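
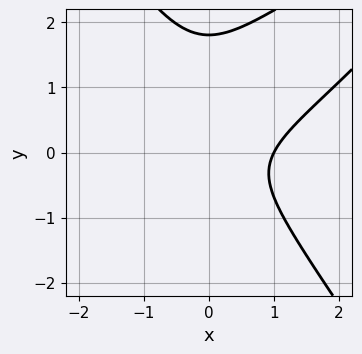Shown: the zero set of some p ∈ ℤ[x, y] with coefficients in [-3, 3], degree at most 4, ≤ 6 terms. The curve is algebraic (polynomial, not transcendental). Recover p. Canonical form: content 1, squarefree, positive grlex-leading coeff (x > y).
2*x^3 - 3*x^2*y + 2*y^3 - 3*y^2 - 2

1. deg p = 3. The shape is more complex than any degree-2 curve.
2. Checking where it meets the axes: one x-axis crossing is at x = 1.
3. These observations pin down the coefficients.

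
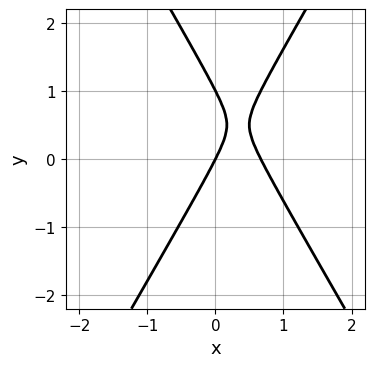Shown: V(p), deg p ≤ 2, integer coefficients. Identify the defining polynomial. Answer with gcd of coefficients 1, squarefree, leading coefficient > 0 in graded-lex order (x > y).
3*x^2 - y^2 - 2*x + y

1. deg p = 2. A generic line meets the curve in up to 2 points.
2. Against the integer gridlines: among the integer gridlines, it crosses the y-axis at y ∈ {0, 1}; it crosses the x-axis at the gridline x = 0.
3. Solving for integer coefficients yields p as stated.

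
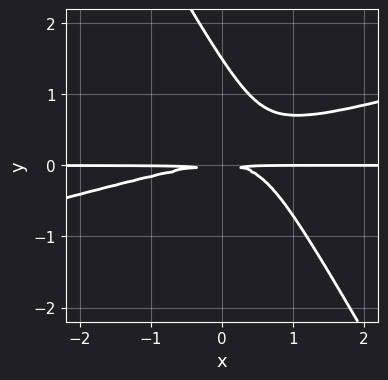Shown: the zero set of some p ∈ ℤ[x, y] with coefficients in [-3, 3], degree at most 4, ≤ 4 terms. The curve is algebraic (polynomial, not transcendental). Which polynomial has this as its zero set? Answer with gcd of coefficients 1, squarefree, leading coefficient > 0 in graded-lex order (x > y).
The degree is 3 — no degree-2 curve has this shape.
Against the integer gridlines: every point of the x-axis in the box is on the curve.
The integer polynomial consistent with all of this is the stated p.

x^2*y - 3*x*y^2 - 2*y^3 + 3*y^2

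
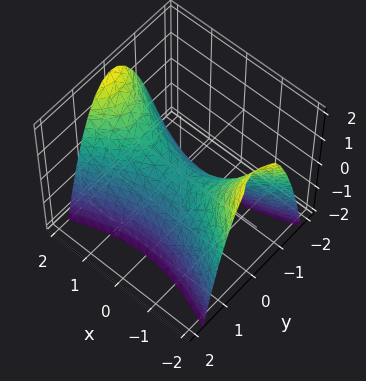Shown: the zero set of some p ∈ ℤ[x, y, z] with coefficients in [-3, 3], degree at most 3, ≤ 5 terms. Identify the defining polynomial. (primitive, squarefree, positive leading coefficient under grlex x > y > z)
(a) Degree: a hyperbolic paraboloid; a quadric, so deg p = 2.
(b) Symmetries: it's symmetric under y → −y, forcing even powers of y; the x ↦ −x reflection is a symmetry, so x appears only in even powers.
(c) Observable constraints: one x-axis crossing is at x = 0; one y-axis crossing is at y = 0.
(d) Fitting integer coefficients to these (and the overall shape) gives p.

x^2 - 3*y^2 - 2*z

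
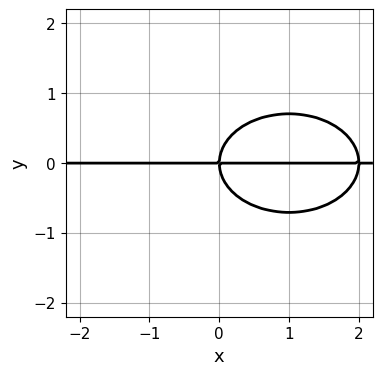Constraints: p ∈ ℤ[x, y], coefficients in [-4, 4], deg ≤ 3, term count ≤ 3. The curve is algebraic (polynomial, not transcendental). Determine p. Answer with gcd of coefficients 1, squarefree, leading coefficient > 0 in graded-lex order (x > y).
x^2*y + 2*y^3 - 2*x*y

1. The degree is 3 — no degree-2 curve has this shape.
2. Against the integer gridlines: the visible x-axis segment lies entirely on the curve; it meets the y-axis at y = 0 (among the integer gridlines).
3. The integer polynomial consistent with all of this is the stated p.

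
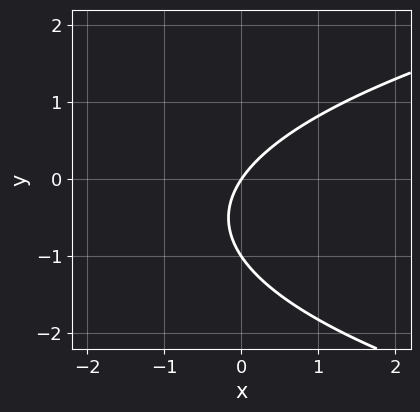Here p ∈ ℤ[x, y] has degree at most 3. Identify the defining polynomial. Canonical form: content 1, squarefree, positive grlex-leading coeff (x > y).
2*y^2 - 3*x + 2*y

First, the degree is 2 — the shape is more complex than any degree-1 curve.
Next, observable constraints: it crosses the x-axis at the gridline x = 0; among the integer gridlines, it crosses the y-axis at y ∈ {-1, 0}.
Finally, the integer polynomial consistent with all of this is the stated p.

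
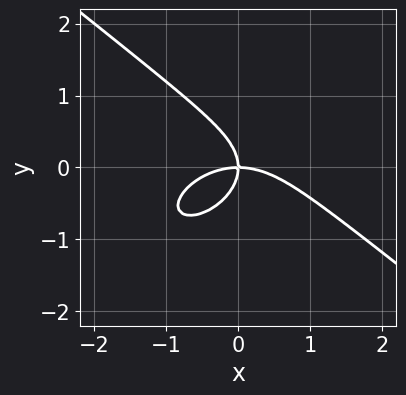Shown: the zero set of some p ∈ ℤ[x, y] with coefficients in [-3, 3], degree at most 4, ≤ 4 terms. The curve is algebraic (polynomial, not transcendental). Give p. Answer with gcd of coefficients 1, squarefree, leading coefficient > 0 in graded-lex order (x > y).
x^3 + 2*y^3 + 2*x*y

Degree: no degree-2 curve has this shape, so deg p = 3.
Observable constraints: one x-axis crossing is at x = 0; it meets the y-axis at y = 0 (among the integer gridlines).
Matching integer coefficients to the picture gives p.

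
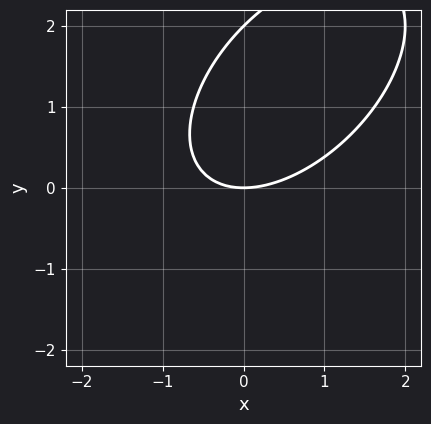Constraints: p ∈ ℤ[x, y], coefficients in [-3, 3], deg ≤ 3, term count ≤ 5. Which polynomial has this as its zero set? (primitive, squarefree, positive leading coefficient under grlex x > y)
x^2 - x*y + y^2 - 2*y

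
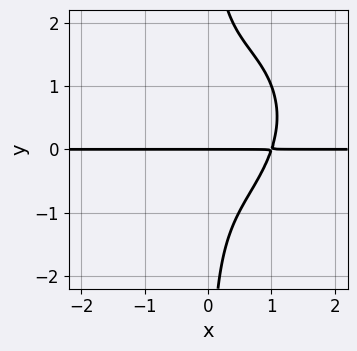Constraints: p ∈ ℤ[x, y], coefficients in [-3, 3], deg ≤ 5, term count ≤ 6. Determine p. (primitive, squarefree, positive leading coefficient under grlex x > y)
3*x^3*y - x^2*y^2 + 3*x*y^3 - 2*x*y^2 - 3*y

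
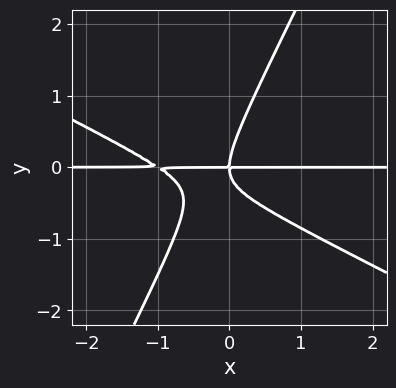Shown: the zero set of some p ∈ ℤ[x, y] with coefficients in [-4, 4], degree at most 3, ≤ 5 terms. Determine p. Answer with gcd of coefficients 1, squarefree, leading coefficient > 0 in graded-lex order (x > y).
(a) The degree is 3 — a generic line meets the curve in up to 3 points.
(b) From the visible intercepts: the visible x-axis segment lies entirely on the curve; one y-axis crossing is at y = 0.
(c) The integer polynomial consistent with all of this is the stated p.

2*x^2*y + 3*x*y^2 - 2*y^3 + 2*x*y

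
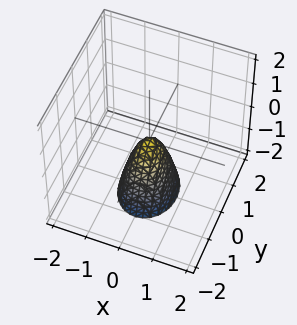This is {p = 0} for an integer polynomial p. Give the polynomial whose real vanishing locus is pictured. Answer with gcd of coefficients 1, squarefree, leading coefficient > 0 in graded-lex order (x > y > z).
3*x^2 + 2*y^2 + z

The degree is 2 — a single bowl opening along one axis; a quadric.
Symmetries: mirror symmetry x ↦ −x ⇒ only even powers of x; mirror symmetry y ↦ −y ⇒ only even powers of y.
Against the integer gridlines: it crosses the z-axis at the gridline z = 0; one x-axis crossing is at x = 0; it crosses the y-axis at the gridline y = 0.
Assembling these constraints gives the stated polynomial.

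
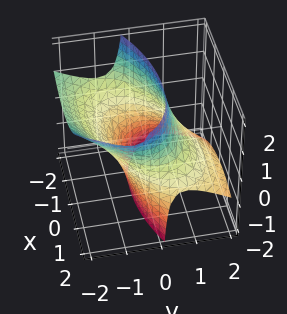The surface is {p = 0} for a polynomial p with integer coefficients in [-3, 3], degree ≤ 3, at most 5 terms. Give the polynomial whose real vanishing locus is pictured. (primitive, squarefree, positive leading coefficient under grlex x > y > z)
x^2 - x*y + 2*y^2 + 3*y*z - 3

First, the degree is 2 — a generic line meets the surface in up to 2 points.
Next, from the axis intercepts and sections: the surface avoids every integer z-axis point in the box.
Finally, putting this together gives p.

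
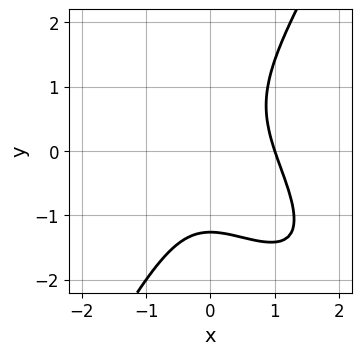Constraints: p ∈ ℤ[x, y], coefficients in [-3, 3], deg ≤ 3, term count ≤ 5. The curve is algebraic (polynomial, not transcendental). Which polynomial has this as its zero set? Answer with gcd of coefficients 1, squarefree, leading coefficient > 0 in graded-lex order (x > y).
(a) Degree: the shape is more complex than any degree-2 curve, so deg p = 3.
(b) From the axis intercepts and sections: it crosses the x-axis at the gridline x = 1.
(c) Together with the visible shape, these determine p as stated.

2*x^3 + 2*x^2*y - y^3 - 2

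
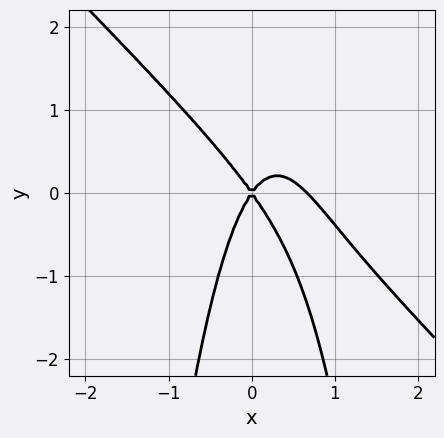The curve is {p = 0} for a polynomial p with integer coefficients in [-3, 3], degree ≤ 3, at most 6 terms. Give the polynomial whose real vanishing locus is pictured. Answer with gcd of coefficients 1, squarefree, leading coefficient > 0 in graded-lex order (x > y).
deg p = 3. No degree-2 curve has this shape.
From the visible intercepts: one x-axis crossing is at x = 0; one y-axis crossing is at y = 0.
These observations pin down the coefficients.

3*x^3 + 3*x^2*y - 2*x^2 + y^2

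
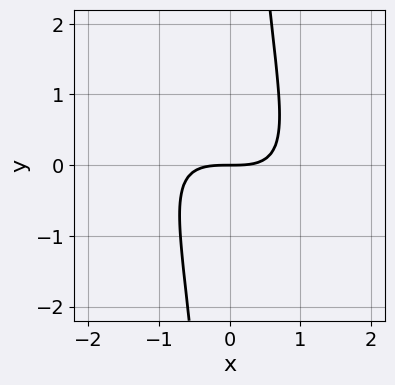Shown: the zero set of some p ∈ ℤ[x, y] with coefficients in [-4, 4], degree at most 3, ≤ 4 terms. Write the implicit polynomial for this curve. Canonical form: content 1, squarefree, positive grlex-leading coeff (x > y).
1. The degree is 3 — the shape is more complex than any degree-2 curve.
2. Against the integer gridlines: it crosses the x-axis at the gridline x = 0; one y-axis crossing is at y = 0.
3. Together with the visible shape, these determine p as stated.

x^3 + 2*x^2*y + x*y^2 - 2*y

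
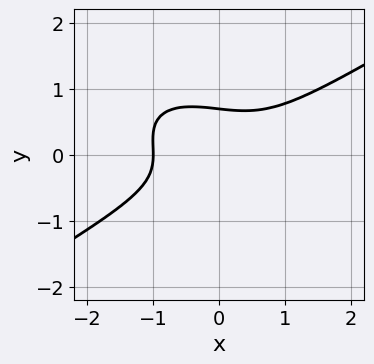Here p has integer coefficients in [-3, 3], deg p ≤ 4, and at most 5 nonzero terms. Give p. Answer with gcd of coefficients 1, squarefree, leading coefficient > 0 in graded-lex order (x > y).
x^3 - x*y^2 - 3*y^3 + 1

First, the degree is 3 — a generic line meets the curve in up to 3 points.
Then, reading off the gridlines: it meets the x-axis at x = -1 (among the integer gridlines).
Finally, these observations pin down the coefficients.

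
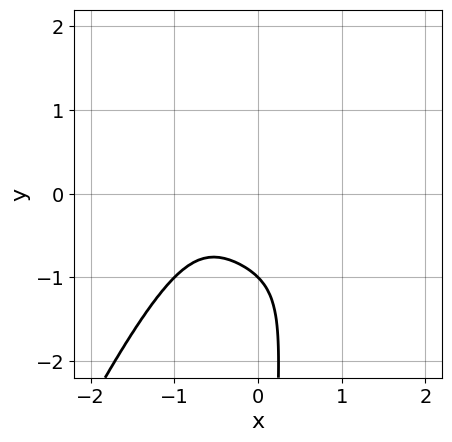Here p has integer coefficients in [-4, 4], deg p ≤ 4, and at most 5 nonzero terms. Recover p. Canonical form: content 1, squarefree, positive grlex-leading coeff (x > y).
1. Degree: the shape is more complex than any degree-3 curve, so deg p = 4.
2. From the visible intercepts: it crosses the y-axis at the gridline y = -1; no x-intercept at any integer in the box.
3. Matching integer coefficients to the picture gives p.

3*x^4 - x^3*y + 2*x*y^2 + 2*y + 2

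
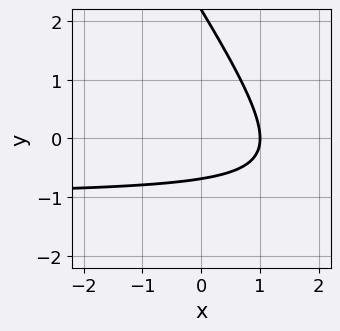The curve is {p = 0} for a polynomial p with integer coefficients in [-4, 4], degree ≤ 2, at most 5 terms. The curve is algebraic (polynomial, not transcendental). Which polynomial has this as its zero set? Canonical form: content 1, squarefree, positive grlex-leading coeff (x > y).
3*x*y + 2*y^2 + 3*x - 3*y - 3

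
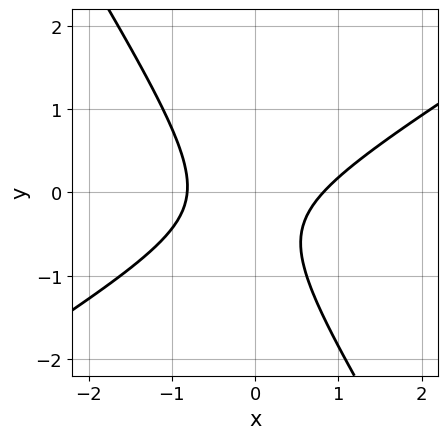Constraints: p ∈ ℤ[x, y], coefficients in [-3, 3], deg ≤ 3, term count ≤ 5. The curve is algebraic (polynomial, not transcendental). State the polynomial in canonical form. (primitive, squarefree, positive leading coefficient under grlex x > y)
(a) deg p = 2. A generic line meets the curve in up to 2 points.
(b) Checking where it meets the axes: no y-intercept at any integer in the box.
(c) Solving for integer coefficients yields p as stated.

3*x^2 - 3*x*y - 3*y^2 - 2*y - 2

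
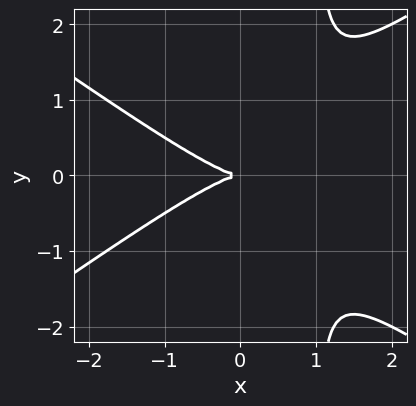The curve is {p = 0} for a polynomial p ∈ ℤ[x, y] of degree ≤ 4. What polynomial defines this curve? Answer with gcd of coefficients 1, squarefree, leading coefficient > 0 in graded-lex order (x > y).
x^3 - 2*x*y^2 + 2*y^2

1. deg p = 3. No degree-2 curve has this shape.
2. Symmetries: mirror symmetry y ↦ −y ⇒ only even powers of y.
3. Against the integer gridlines: it crosses the y-axis at the gridline y = 0; it meets the x-axis at x = 0 (among the integer gridlines).
4. These observations pin down the coefficients.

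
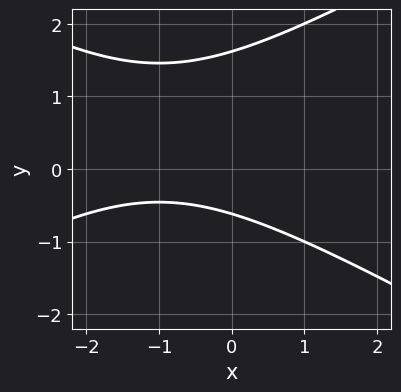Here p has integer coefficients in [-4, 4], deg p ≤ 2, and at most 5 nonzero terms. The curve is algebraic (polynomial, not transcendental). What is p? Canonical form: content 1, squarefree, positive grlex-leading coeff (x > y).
First, the degree is 2 — a generic line meets the curve in up to 2 points.
Then, observable constraints: no x-intercept at any integer in the box.
Finally, the integer polynomial consistent with all of this is the stated p.

x^2 - 3*y^2 + 2*x + 3*y + 3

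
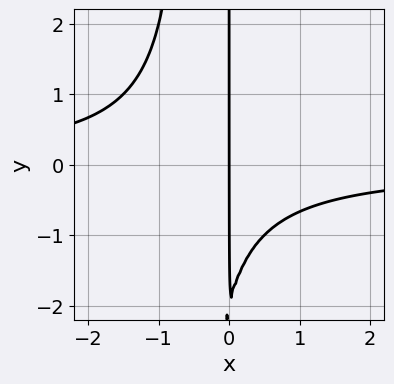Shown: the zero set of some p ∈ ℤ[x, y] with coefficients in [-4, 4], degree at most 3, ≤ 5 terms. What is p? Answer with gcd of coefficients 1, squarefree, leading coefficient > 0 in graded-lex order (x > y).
2*x^2*y + x*y + 2*x

First, degree: the shape is more complex than any degree-2 curve, so deg p = 3.
Then, against the integer gridlines: it meets the x-axis at x = 0 (among the integer gridlines); the visible y-axis segment lies entirely on the curve.
Finally, together with the visible shape, these determine p as stated.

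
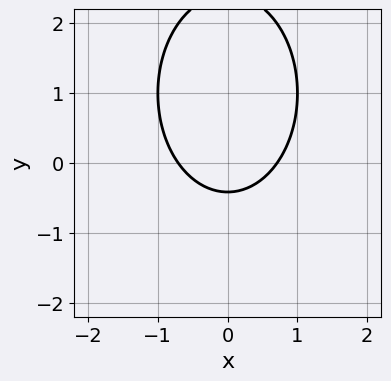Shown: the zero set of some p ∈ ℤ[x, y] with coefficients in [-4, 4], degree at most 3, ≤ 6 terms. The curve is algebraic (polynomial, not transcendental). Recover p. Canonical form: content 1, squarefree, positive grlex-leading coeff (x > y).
2*x^2 + y^2 - 2*y - 1

(a) deg p = 2. A generic line meets the curve in up to 2 points.
(b) Symmetries: mirror symmetry x ↦ −x ⇒ only even powers of x.
(c) The integer polynomial consistent with all of this is the stated p.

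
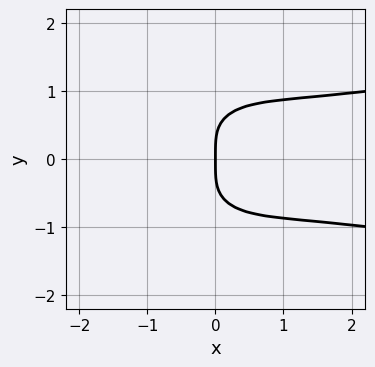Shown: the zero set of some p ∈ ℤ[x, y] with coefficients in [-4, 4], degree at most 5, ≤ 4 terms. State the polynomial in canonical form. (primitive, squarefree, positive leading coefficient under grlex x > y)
1. The degree is 4 — a generic line meets the curve in up to 4 points.
2. Symmetries: mirror symmetry y ↦ −y ⇒ only even powers of y.
3. Observable constraints: it meets the x-axis at x = 0 (among the integer gridlines); it meets the y-axis at y = 0 (among the integer gridlines).
4. The integer polynomial consistent with all of this is the stated p.

3*x^2*y^2 + 3*y^4 - x^3 - 3*x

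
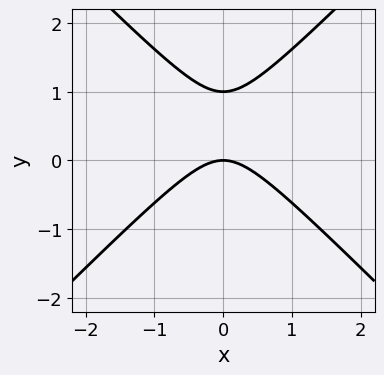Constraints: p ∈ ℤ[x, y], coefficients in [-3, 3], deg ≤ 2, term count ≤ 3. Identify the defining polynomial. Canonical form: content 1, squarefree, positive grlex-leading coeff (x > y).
1. The degree is 2 — a generic line meets the curve in up to 2 points.
2. Symmetries: mirror symmetry x ↦ −x ⇒ only even powers of x.
3. From the visible intercepts: the y-axis gridline crossings are at y ∈ {0, 1}; it crosses the x-axis at the gridline x = 0.
4. Matching integer coefficients to the picture gives p.

x^2 - y^2 + y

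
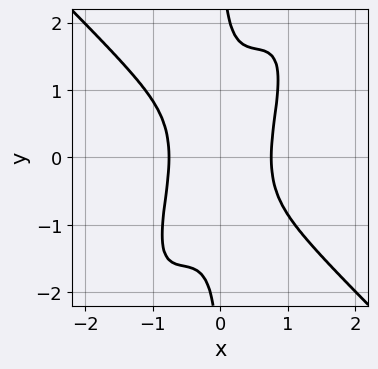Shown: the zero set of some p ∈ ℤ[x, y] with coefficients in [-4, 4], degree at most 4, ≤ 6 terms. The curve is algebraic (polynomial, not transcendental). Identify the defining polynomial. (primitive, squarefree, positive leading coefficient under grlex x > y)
3*x^4 - 2*x^2*y^2 + x*y^3 - 1

First, the degree is 4 — no degree-3 curve has this shape.
Next, from the visible intercepts: it misses every integer gridline on the y-axis.
Finally, assembling these constraints gives the stated polynomial.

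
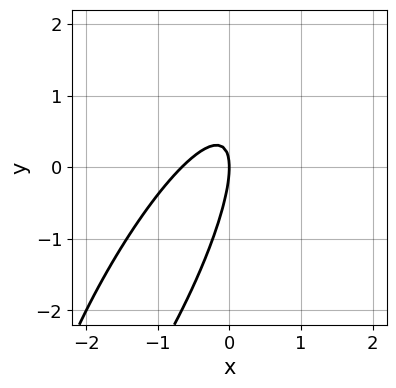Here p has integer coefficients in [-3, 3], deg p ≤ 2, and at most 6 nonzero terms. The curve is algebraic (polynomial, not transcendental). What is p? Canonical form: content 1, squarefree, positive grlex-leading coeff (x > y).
3*x^2 - 3*x*y + y^2 + 2*x

deg p = 2. A generic line meets the curve in up to 2 points.
Checking where it meets the axes: one y-axis crossing is at y = 0; it crosses the x-axis at the gridline x = 0.
Matching integer coefficients to the picture gives p.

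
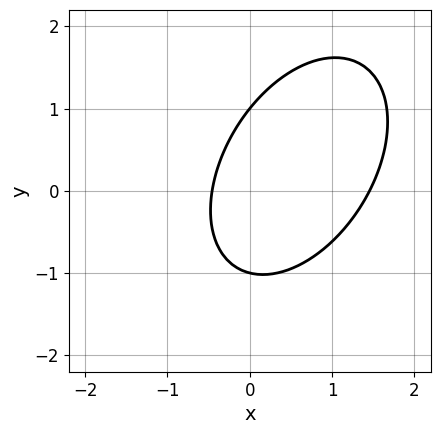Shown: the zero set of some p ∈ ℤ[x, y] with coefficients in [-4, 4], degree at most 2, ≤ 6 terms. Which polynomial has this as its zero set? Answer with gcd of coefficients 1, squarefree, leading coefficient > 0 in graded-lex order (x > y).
1. Degree: no degree-1 curve has this shape, so deg p = 2.
2. From the axis intercepts and sections: the y-axis gridline crossings are at y ∈ {-1, 1}.
3. Solving for integer coefficients yields p as stated.

3*x^2 - 2*x*y + 2*y^2 - 3*x - 2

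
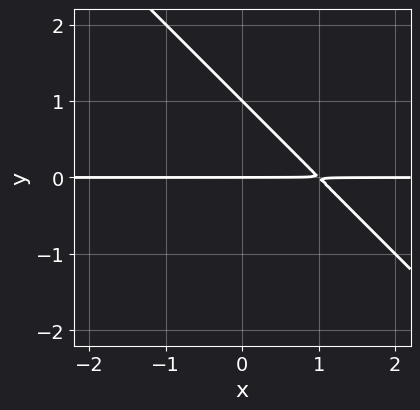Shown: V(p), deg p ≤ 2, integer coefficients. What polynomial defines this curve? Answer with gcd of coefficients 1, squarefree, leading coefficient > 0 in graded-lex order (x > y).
x*y + y^2 - y

1. The degree is 2 — no degree-1 curve has this shape.
2. Reading off the gridlines: the visible x-axis segment lies entirely on the curve; the y-axis gridline crossings are at y ∈ {0, 1}.
3. The integer polynomial consistent with all of this is the stated p.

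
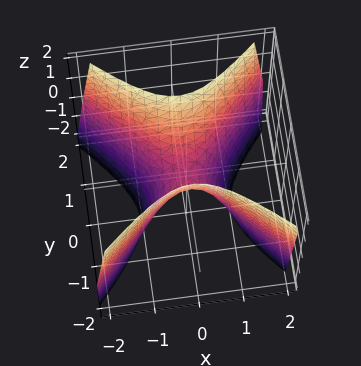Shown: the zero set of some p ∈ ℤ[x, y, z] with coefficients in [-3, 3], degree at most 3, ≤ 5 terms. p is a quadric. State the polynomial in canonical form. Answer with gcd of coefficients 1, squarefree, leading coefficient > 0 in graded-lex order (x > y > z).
2*x^2 - 2*y^2 + z

The degree is 2 — a saddle surface; a quadric.
Symmetries: the y ↦ −y reflection is a symmetry, so y appears only in even powers; it's symmetric under x → −x, forcing even powers of x.
Against the integer gridlines: it crosses the x-axis at the gridline x = 0; one y-axis crossing is at y = 0; it meets the z-axis at z = 0 (among the integer gridlines).
Matching integer coefficients to the picture gives p.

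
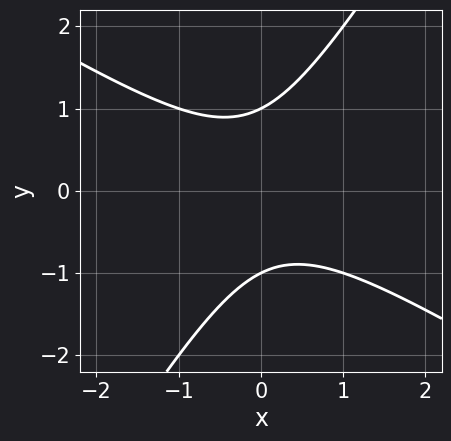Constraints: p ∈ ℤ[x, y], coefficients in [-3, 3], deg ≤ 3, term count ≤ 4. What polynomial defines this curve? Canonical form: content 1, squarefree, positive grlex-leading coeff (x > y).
(a) Degree: no degree-1 curve has this shape, so deg p = 2.
(b) From the visible intercepts: the curve avoids every integer x-axis point in the box; among the integer gridlines, it crosses the y-axis at y ∈ {-1, 1}.
(c) Together with the visible shape, these determine p as stated.

x^2 + x*y - y^2 + 1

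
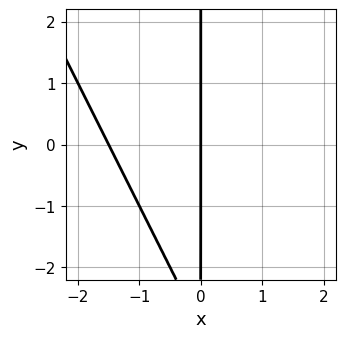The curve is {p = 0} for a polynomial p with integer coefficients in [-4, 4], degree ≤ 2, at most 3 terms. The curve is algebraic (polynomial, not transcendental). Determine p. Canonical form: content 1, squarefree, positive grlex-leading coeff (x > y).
(a) deg p = 2. No degree-1 curve has this shape.
(b) Against the integer gridlines: it crosses the x-axis at the gridline x = 0; every point of the y-axis in the box is on the curve.
(c) Assembling these constraints gives the stated polynomial.

2*x^2 + x*y + 3*x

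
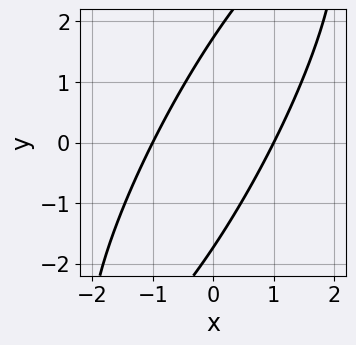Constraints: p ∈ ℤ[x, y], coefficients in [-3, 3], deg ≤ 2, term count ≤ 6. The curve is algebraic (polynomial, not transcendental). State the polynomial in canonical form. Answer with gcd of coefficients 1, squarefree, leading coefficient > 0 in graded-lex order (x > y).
3*x^2 - 3*x*y + y^2 - 3

The degree is 2 — no degree-1 curve has this shape.
Checking where it meets the axes: among the integer gridlines, it crosses the x-axis at x ∈ {-1, 1}.
These observations pin down the coefficients.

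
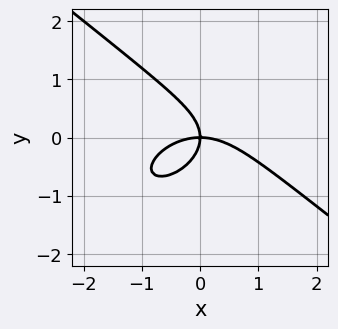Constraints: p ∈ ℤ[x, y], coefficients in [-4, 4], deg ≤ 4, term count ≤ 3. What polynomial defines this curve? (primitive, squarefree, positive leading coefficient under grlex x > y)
x^3 + 2*y^3 + 2*x*y

deg p = 3.
Observable constraints: it meets the x-axis at x = 0 (among the integer gridlines); it meets the y-axis at y = 0 (among the integer gridlines).
These observations pin down the coefficients.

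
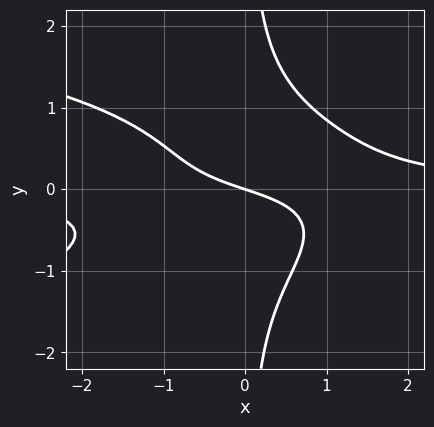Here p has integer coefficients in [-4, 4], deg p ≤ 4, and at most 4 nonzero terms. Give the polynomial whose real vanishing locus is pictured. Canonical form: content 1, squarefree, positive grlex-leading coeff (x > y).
3*x*y^3 + 2*x^2*y - x - 3*y

1. Degree: a generic line meets the curve in up to 4 points, so deg p = 4.
2. Against the integer gridlines: it crosses the x-axis at the gridline x = 0; it meets the y-axis at y = 0 (among the integer gridlines).
3. The integer polynomial consistent with all of this is the stated p.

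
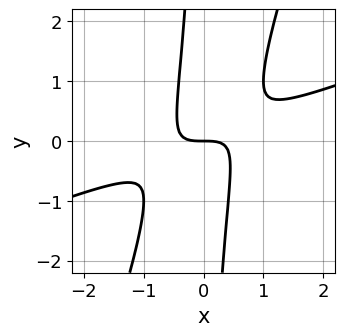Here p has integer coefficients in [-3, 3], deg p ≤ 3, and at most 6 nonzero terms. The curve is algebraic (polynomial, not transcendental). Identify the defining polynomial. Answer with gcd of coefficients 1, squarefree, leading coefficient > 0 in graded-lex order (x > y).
1. deg p = 3.
2. Reading off the gridlines: it meets the y-axis at y = 0 (among the integer gridlines); it meets the x-axis at x = 0 (among the integer gridlines).
3. Solving for integer coefficients yields p as stated.

x^3 - 3*x^2*y + x*y^2 + y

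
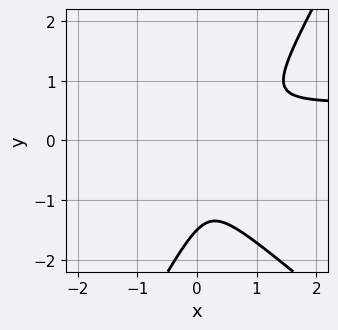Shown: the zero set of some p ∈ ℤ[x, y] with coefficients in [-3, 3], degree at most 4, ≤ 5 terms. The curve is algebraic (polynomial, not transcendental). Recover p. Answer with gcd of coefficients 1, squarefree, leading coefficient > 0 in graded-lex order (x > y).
First, degree: no degree-2 curve has this shape, so deg p = 3.
Finally, solving for integer coefficients yields p as stated.

3*x^2*y + 2*x*y^2 - 2*y^3 - 2*x^2 - 3*y^2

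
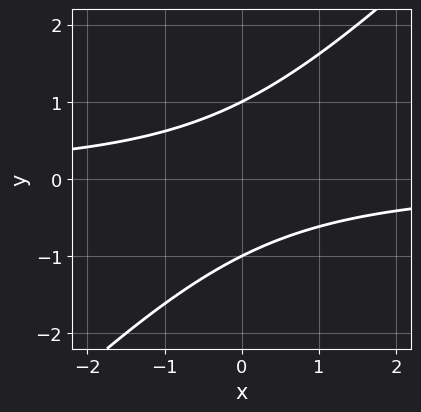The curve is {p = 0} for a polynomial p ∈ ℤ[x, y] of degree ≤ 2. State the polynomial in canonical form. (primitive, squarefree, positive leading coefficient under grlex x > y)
deg p = 2. No degree-1 curve has this shape.
Observable constraints: it misses every integer gridline on the x-axis; among the integer gridlines, it crosses the y-axis at y ∈ {-1, 1}.
The integer polynomial consistent with all of this is the stated p.

x*y - y^2 + 1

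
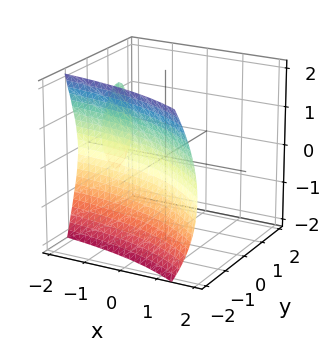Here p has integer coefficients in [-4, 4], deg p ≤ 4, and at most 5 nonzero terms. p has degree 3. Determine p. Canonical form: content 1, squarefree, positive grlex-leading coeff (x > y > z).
3*x*y^2 + 3*y^3 + 2*z^2 + 2

(a) I count 2 distinct pieces. Treating them together as one polynomial.
(b) Degree: the shape is more complex than any degree-2 surface, so deg p = 3.
(c) From the visible intercepts: the surface avoids every integer z-axis point in the box; the surface avoids every integer x-axis point in the box.
(d) The integer polynomial consistent with all of this is the stated p.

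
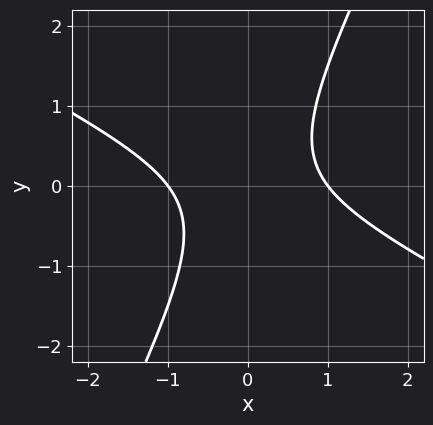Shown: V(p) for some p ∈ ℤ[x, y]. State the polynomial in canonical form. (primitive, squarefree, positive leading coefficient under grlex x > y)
1. Degree: no degree-1 curve has this shape, so deg p = 2.
2. Against the integer gridlines: among the integer gridlines, it crosses the x-axis at x ∈ {-1, 1}; it misses every integer gridline on the y-axis.
3. Solving for integer coefficients yields p as stated.

2*x^2 + 3*x*y - 2*y^2 - 2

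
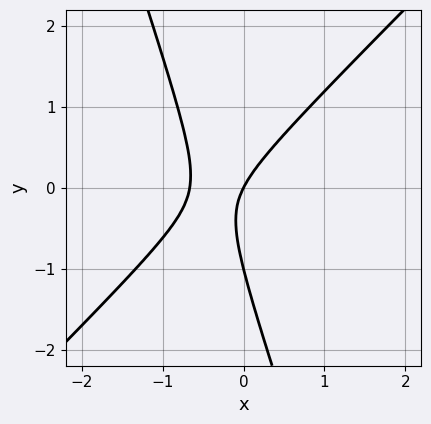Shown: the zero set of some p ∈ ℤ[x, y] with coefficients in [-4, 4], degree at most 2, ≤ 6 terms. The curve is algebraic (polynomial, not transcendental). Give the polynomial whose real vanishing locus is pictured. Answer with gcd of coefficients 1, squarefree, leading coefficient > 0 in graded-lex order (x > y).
(a) deg p = 2.
(b) Checking where it meets the axes: one x-axis crossing is at x = 0; among the integer gridlines, it crosses the y-axis at y ∈ {-1, 0}.
(c) Solving for integer coefficients yields p as stated.

3*x^2 - 2*x*y - y^2 + 2*x - y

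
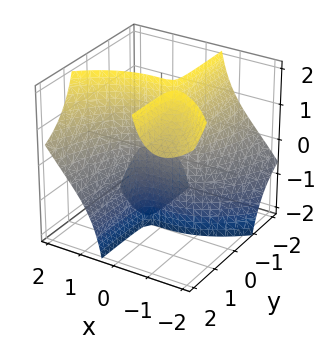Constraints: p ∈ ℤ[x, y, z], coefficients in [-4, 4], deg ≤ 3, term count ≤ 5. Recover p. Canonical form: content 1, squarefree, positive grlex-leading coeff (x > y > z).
x^3 - 2*x*y*z - 2*y

(a) The picture has 3 separate pieces. Treating them together as one polynomial.
(b) The degree is 3 — the shape is more complex than any degree-2 surface.
(c) Observable constraints: it crosses the x-axis at the gridline x = 0; it crosses the y-axis at the gridline y = 0; every point of the z-axis in the box is on the surface.
(d) Together with the visible shape, these determine p as stated.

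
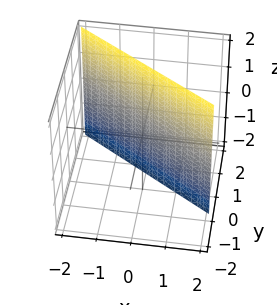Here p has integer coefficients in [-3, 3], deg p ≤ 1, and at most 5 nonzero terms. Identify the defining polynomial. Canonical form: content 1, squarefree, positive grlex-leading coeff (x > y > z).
2*x + 3*y - 2

First, deg p = 1. The surface is flat (a plane).
Next, against the integer gridlines: it misses every integer gridline on the z-axis; one x-axis crossing is at x = 1.
Finally, matching integer coefficients to the picture gives p.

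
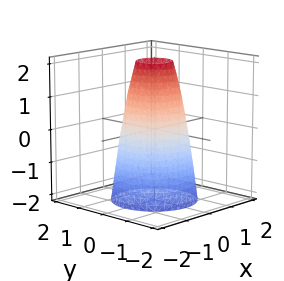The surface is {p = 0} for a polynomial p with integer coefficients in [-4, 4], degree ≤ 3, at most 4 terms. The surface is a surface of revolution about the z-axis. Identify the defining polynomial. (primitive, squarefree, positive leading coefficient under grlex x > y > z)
3*x^2 + 3*y^2 + z - 3

(a) The degree is 2 — the shape is more complex than any degree-1 surface.
(b) By symmetry, every cross-section ⟂ z is a circle, so x, y appear only via x² + y².
(c) From the visible intercepts: the x-axis gridline crossings are at x ∈ {-1, 1}; among the integer gridlines, it crosses the y-axis at y ∈ {-1, 1}.
(d) Solving for integer coefficients yields p as stated.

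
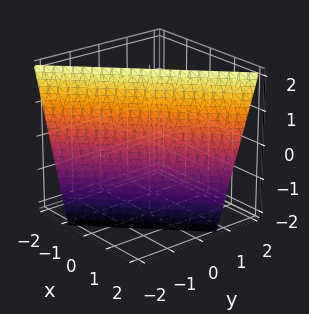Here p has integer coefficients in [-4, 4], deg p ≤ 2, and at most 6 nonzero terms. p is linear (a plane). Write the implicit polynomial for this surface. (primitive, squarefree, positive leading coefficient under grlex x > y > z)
(a) The degree is 1 — the surface is flat (a plane).
(b) Against the integer gridlines: it meets the z-axis at z = 2 (among the integer gridlines).
(c) Assembling these constraints gives the stated polynomial.

3*x - 3*y + z - 2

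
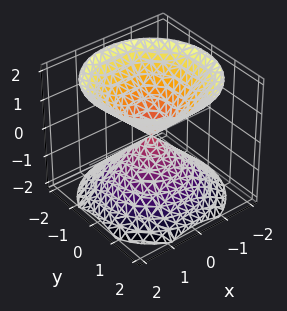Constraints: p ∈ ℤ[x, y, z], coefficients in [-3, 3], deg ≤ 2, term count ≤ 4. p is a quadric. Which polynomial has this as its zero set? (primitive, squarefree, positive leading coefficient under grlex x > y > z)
I count 2 distinct pieces.
The degree is 2 — a double cone through the origin; a quadric.
Symmetries: mirror symmetry z ↦ −z ⇒ only even powers of z; the z-axis is an axis of rotation, so x and y enter only as x² + y².
From the axis intercepts and sections: one y-axis crossing is at y = 0; it crosses the z-axis at the gridline z = 0; a circular section at z = -1 has radius exactly 1; one x-axis crossing is at x = 0.
Assembling these constraints gives the stated polynomial.

x^2 + y^2 - z^2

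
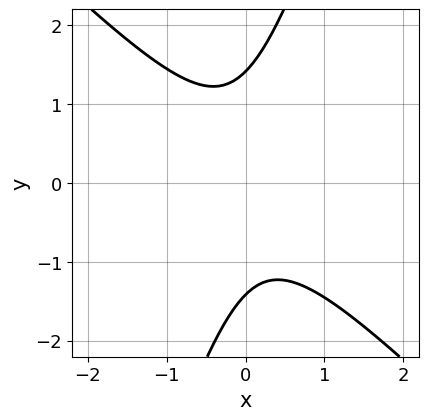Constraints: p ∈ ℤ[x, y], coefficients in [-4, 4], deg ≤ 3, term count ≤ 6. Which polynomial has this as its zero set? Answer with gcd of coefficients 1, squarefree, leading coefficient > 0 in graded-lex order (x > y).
Degree: a generic line meets the curve in up to 2 points, so deg p = 2.
Observable constraints: it misses every integer gridline on the x-axis.
Matching integer coefficients to the picture gives p.

3*x^2 + 2*x*y - y^2 + 2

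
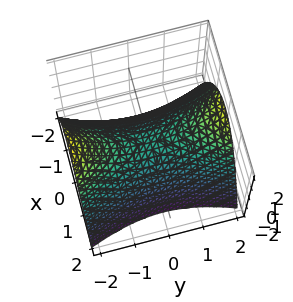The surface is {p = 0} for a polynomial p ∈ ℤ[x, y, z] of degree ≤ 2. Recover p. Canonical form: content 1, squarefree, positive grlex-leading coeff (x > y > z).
1. deg p = 2. A hyperbolic paraboloid; a quadric.
2. Symmetries: the x ↦ −x reflection is a symmetry, so x appears only in even powers; it's symmetric under y → −y, forcing even powers of y.
3. Reading off the gridlines: it meets the z-axis at z = 0 (among the integer gridlines); one y-axis crossing is at y = 0; one x-axis crossing is at x = 0.
4. These observations pin down the coefficients.

3*x^2 - y^2 + 3*z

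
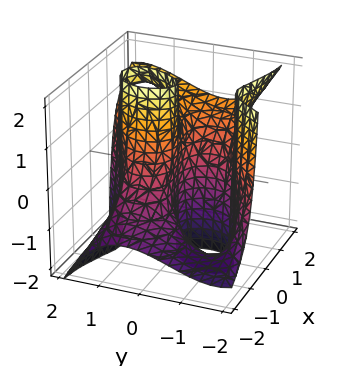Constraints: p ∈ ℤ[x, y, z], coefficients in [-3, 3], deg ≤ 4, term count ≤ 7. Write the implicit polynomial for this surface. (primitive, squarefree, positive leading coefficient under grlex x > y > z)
First, deg p = 3. A generic line meets the surface in up to 3 points.
Then, reading off the gridlines: it meets the y-axis at y = 0 (among the integer gridlines); it meets the x-axis at x = 0 (among the integer gridlines); every point of the z-axis in the box is on the surface.
Finally, together with the visible shape, these determine p as stated.

x^3 - 2*x^2*z + x*y^2 - y^3 + 2*y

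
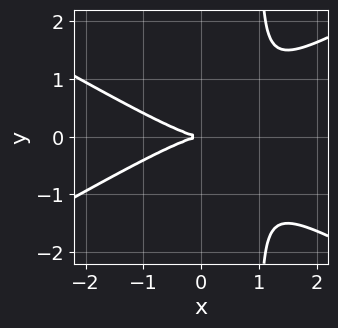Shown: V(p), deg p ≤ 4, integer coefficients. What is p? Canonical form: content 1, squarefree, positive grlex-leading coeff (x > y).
First, deg p = 3. No degree-2 curve has this shape.
Then, symmetries: mirror symmetry y ↦ −y ⇒ only even powers of y.
Then, from the visible intercepts: it meets the y-axis at y = 0 (among the integer gridlines); it crosses the x-axis at the gridline x = 0.
Finally, these observations pin down the coefficients.

x^3 - 3*x*y^2 + 3*y^2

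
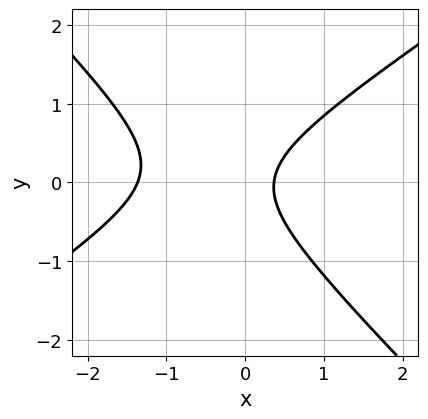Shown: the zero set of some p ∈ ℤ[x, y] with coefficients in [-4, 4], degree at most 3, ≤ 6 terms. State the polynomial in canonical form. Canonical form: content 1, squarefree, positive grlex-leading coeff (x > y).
1. The degree is 2 — no degree-1 curve has this shape.
2. Observable constraints: it misses every integer gridline on the y-axis.
3. Matching integer coefficients to the picture gives p.

2*x^2 - x*y - 3*y^2 + 2*x - 1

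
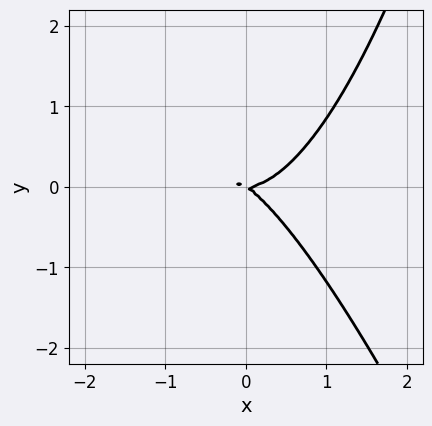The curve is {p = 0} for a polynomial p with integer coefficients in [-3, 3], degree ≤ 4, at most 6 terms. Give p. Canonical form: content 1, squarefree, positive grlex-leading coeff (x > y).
3*x^3 + x^2*y - 2*x*y - 3*y^2

1. The degree is 3 — the shape is more complex than any degree-2 curve.
2. From the visible intercepts: one y-axis crossing is at y = 0; it crosses the x-axis at the gridline x = 0.
3. Matching integer coefficients to the picture gives p.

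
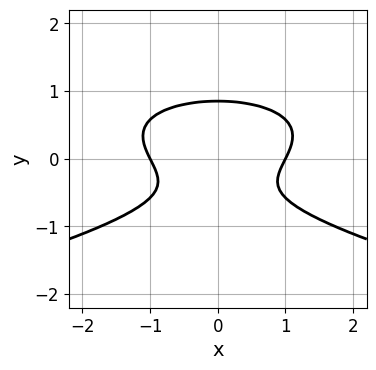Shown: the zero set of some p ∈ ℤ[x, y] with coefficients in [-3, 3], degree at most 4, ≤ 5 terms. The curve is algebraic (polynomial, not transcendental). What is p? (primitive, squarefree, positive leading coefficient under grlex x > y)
3*y^3 + x^2 - y - 1

First, degree: no degree-2 curve has this shape, so deg p = 3.
Then, symmetries: the x ↦ −x reflection is a symmetry, so x appears only in even powers.
Then, observable constraints: among the integer gridlines, it crosses the x-axis at x ∈ {-1, 1}.
Finally, matching integer coefficients to the picture gives p.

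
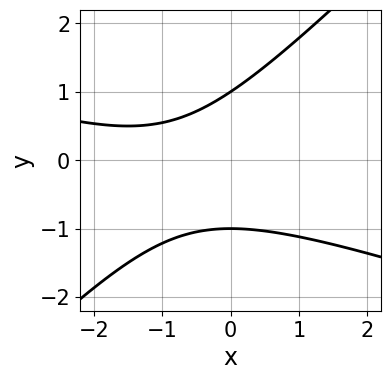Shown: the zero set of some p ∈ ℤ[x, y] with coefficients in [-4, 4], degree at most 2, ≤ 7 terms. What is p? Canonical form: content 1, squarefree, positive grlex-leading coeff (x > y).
x^2 + 2*x*y - 3*y^2 + 2*x + 3

1. Degree: the shape is more complex than any degree-1 curve, so deg p = 2.
2. From the visible intercepts: among the integer gridlines, it crosses the y-axis at y ∈ {-1, 1}; it misses every integer gridline on the x-axis.
3. Matching integer coefficients to the picture gives p.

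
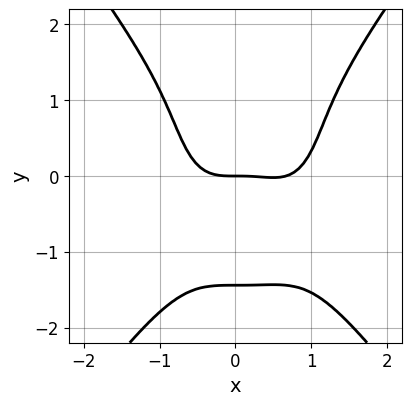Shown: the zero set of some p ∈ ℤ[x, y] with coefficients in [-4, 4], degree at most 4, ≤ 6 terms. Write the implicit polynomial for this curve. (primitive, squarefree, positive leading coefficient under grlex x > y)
1. Degree: the shape is more complex than any degree-3 curve, so deg p = 4.
2. Checking where it meets the axes: one x-axis crossing is at x = 0; one y-axis crossing is at y = 0.
3. Matching integer coefficients to the picture gives p.

3*x^4 - y^4 - 2*x^3 - 3*y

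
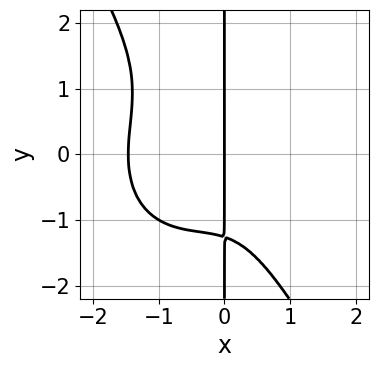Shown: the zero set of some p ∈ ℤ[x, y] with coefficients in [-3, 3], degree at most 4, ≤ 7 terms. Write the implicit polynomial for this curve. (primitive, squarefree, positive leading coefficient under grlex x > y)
2*x^4 + x^2*y^2 + x*y^3 + 2*x^3 + 2*x

1. The degree is 4 — the shape is more complex than any degree-3 curve.
2. From the axis intercepts and sections: it meets the x-axis at x = 0 (among the integer gridlines); every point of the y-axis in the box is on the curve.
3. Putting this together gives p.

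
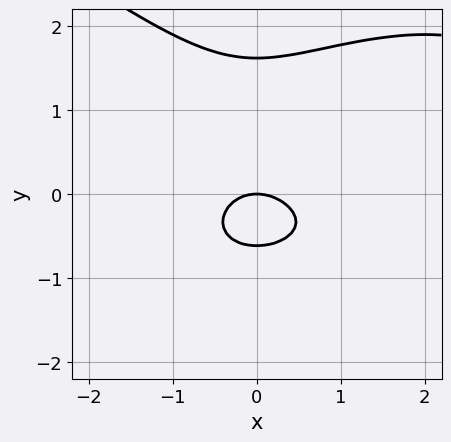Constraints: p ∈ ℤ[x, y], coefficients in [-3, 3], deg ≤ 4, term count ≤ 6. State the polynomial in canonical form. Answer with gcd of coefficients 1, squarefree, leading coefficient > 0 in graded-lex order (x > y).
x^3 + 3*y^3 - 3*x^2 - 3*y^2 - 3*y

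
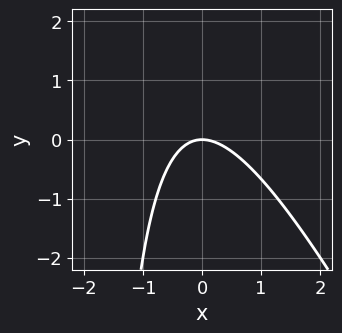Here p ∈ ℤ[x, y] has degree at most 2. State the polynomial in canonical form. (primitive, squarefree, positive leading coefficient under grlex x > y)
2*x^2 + x*y + 2*y

1. The degree is 2 — no degree-1 curve has this shape.
2. Against the integer gridlines: one x-axis crossing is at x = 0; it crosses the y-axis at the gridline y = 0.
3. Putting this together gives p.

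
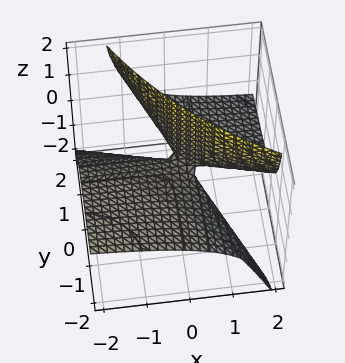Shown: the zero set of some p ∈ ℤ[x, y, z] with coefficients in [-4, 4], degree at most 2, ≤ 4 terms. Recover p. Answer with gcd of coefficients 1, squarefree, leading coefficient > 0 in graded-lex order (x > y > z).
deg p = 2. The shape is more complex than any degree-1 surface.
Checking where it meets the axes: every point of the x-axis in the box is on the surface; the visible y-axis segment lies entirely on the surface; it meets the z-axis at z = 0 (among the integer gridlines).
Solving for integer coefficients yields p as stated.

x*y + 3*x*z + 3*y*z - z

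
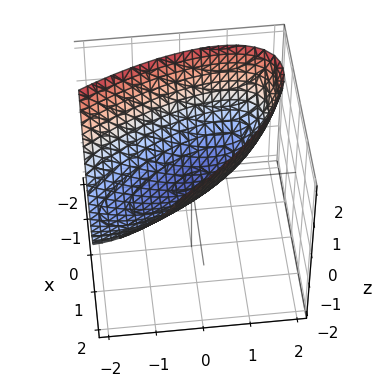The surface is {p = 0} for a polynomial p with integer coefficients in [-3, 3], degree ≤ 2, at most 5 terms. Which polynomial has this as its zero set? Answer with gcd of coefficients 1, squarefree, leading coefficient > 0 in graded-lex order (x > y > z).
Degree: no degree-1 surface has this shape, so deg p = 2.
From the axis intercepts and sections: it crosses the y-axis at the gridline y = 0; it meets the x-axis at x = 0 (among the integer gridlines).
Assembling these constraints gives the stated polynomial.

2*x^2 + 2*x*y + y^2 + y*z - 3*z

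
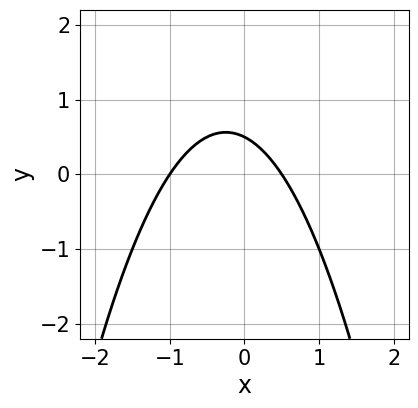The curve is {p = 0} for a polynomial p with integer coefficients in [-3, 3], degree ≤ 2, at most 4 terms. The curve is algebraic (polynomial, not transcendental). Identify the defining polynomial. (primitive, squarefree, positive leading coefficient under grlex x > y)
(a) The degree is 2 — no degree-1 curve has this shape.
(b) Reading off the gridlines: one x-axis crossing is at x = -1.
(c) Putting this together gives p.

2*x^2 + x + 2*y - 1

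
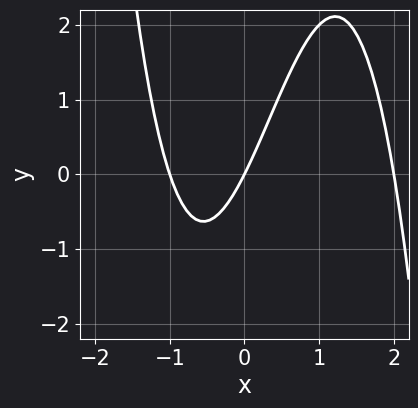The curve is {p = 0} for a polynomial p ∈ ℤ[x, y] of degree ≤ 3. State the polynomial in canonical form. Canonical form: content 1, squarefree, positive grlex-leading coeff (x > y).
The degree is 3 — no degree-2 curve has this shape.
Observable constraints: it crosses the y-axis at the gridline y = 0; the x-axis gridline crossings are at x ∈ {-1, 0, 2}.
Together with the visible shape, these determine p as stated.

x^3 - x^2 - 2*x + y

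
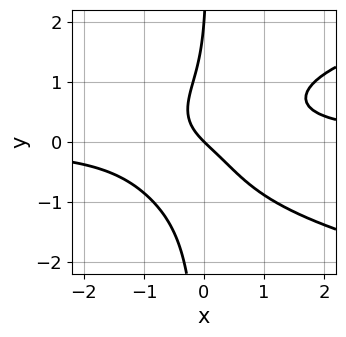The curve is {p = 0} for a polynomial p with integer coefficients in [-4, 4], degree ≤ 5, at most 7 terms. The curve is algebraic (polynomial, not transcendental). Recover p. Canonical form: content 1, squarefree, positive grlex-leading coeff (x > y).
1. Degree: the shape is more complex than any degree-3 curve, so deg p = 4.
2. Reading off the gridlines: among the integer gridlines, it crosses the y-axis at y ∈ {0, 2}; it crosses the x-axis at the gridline x = 0.
3. Together with the visible shape, these determine p as stated.

3*x*y^3 - 3*x^2*y - y^2 + 2*x + 2*y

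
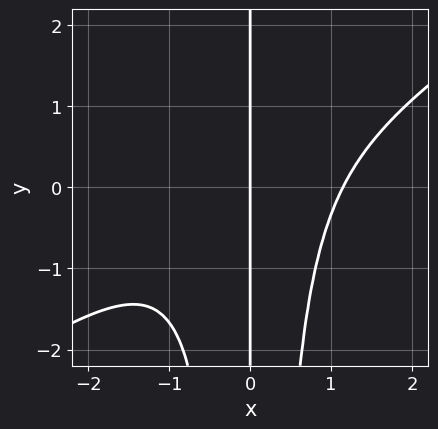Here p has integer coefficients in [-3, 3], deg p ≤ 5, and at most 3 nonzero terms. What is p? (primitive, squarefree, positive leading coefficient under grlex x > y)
2*x^4 - 3*x^3*y - 3*x

1. Degree: a generic line meets the curve in up to 4 points, so deg p = 4.
2. Reading off the gridlines: every point of the y-axis in the box is on the curve; it meets the x-axis at x = 0 (among the integer gridlines).
3. Assembling these constraints gives the stated polynomial.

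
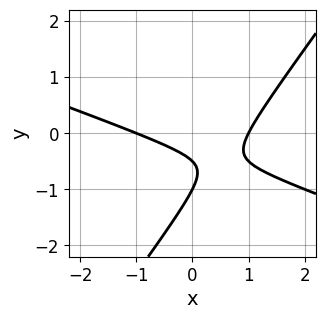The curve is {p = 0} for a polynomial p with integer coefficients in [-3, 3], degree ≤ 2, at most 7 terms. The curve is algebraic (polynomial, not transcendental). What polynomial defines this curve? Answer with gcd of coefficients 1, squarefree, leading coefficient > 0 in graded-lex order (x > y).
1. deg p = 2. The shape is more complex than any degree-1 curve.
2. Reading off the gridlines: it crosses the y-axis at the gridline y = -1; among the integer gridlines, it crosses the x-axis at x ∈ {-1, 1}.
3. Fitting integer coefficients to these (and the overall shape) gives p.

x^2 + 2*x*y - 2*y^2 - 3*y - 1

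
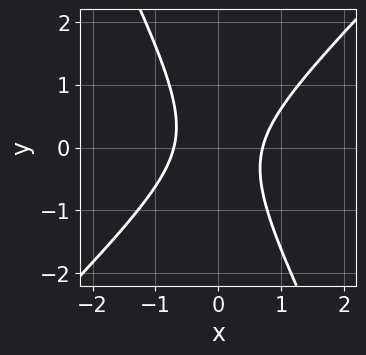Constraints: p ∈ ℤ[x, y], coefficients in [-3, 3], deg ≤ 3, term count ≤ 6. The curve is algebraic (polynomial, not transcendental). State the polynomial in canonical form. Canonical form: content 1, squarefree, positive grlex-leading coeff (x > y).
2*x^2 - x*y - y^2 - 1

First, deg p = 2.
Next, against the integer gridlines: the curve avoids every integer y-axis point in the box.
Finally, solving for integer coefficients yields p as stated.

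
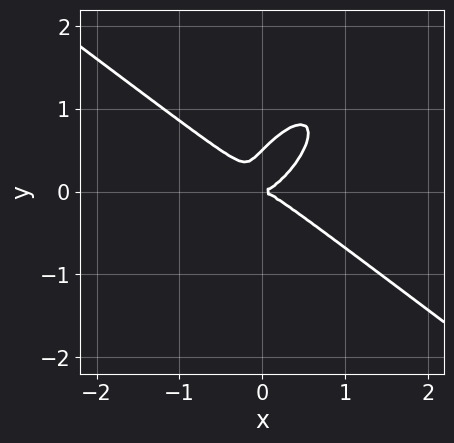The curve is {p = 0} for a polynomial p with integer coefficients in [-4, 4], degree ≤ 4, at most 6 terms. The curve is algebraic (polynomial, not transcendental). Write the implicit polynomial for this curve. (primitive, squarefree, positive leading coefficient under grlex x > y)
(a) Degree: no degree-2 curve has this shape, so deg p = 3.
(b) From the axis intercepts and sections: it crosses the y-axis at the gridline y = 0; one x-axis crossing is at x = 0.
(c) The integer polynomial consistent with all of this is the stated p.

2*x^3 - 2*x*y^2 + 2*y^3 - y^2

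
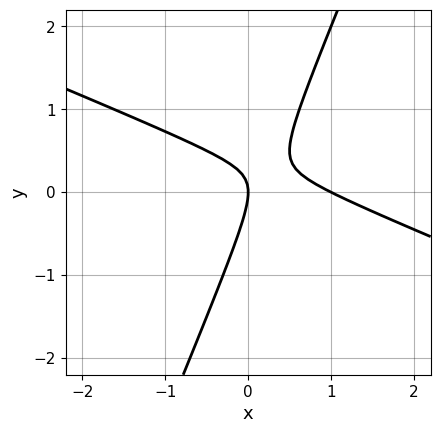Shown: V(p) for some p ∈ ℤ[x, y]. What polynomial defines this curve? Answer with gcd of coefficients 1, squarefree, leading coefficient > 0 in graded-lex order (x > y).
First, degree: the shape is more complex than any degree-1 curve, so deg p = 2.
Then, observable constraints: it crosses the y-axis at the gridline y = 0; the x-axis gridline crossings are at x ∈ {0, 1}.
Finally, these observations pin down the coefficients.

x^2 + 2*x*y - y^2 - x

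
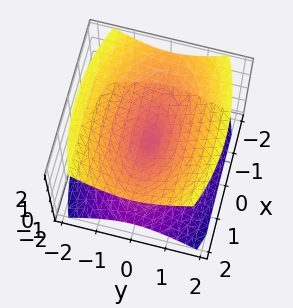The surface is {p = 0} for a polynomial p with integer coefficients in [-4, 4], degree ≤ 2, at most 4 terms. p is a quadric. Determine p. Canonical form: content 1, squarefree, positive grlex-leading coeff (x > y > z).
1. The picture has 2 separate pieces.
2. Degree: two nappes meeting at a single point; a quadric, so deg p = 2.
3. Symmetries: mirror symmetry y ↦ −y ⇒ only even powers of y; the z ↦ −z reflection is a symmetry, so z appears only in even powers; it's symmetric under x → −x, forcing even powers of x.
4. Against the integer gridlines: it meets the y-axis at y = 0 (among the integer gridlines); one x-axis crossing is at x = 0.
5. Putting this together gives p.

x^2 + 3*y^2 - 3*z^2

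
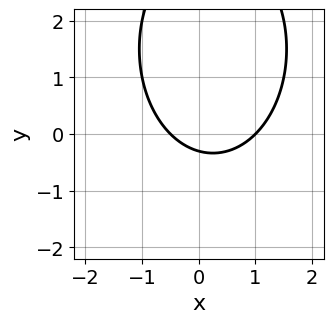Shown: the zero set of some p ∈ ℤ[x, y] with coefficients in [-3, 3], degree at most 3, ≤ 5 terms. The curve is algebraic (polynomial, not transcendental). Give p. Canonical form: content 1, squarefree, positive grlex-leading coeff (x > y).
2*x^2 + y^2 - x - 3*y - 1

First, degree: no degree-1 curve has this shape, so deg p = 2.
Then, observable constraints: it meets the x-axis at x = 1 (among the integer gridlines).
Finally, matching integer coefficients to the picture gives p.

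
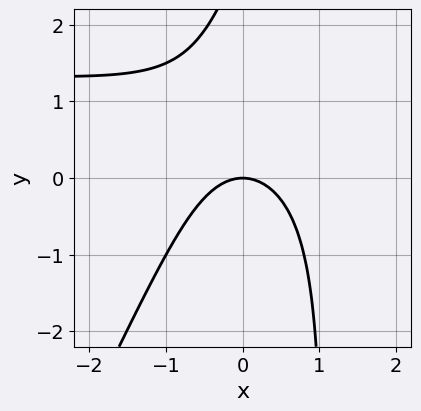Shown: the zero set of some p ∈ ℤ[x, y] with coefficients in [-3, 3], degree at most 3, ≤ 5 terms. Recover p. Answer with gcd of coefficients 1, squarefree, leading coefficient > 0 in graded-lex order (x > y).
2*x^2*y - x*y^2 - 3*x^2 + y^2 - 3*y

The degree is 3 — a generic line meets the curve in up to 3 points.
Observable constraints: it crosses the x-axis at the gridline x = 0; it meets the y-axis at y = 0 (among the integer gridlines).
Assembling these constraints gives the stated polynomial.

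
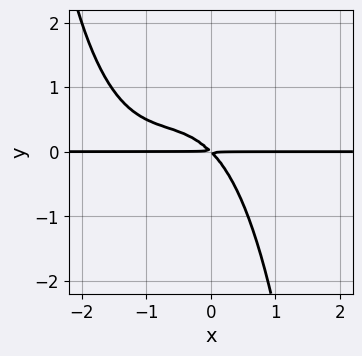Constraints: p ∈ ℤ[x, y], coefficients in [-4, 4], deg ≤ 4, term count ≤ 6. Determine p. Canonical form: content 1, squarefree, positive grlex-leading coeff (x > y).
x^3*y + 2*x^2*y + 2*x*y + 2*y^2

(a) The degree is 4 — a generic line meets the curve in up to 4 points.
(b) From the axis intercepts and sections: the visible x-axis segment lies entirely on the curve.
(c) Assembling these constraints gives the stated polynomial.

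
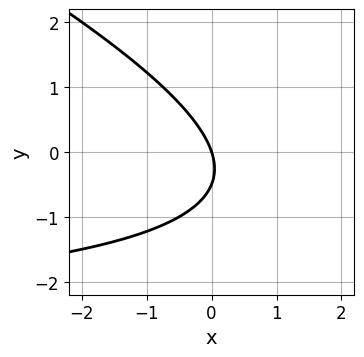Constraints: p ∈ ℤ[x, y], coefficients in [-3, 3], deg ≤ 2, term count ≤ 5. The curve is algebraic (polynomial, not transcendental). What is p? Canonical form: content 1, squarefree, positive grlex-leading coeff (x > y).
(a) The degree is 2 — the shape is more complex than any degree-1 curve.
(b) Checking where it meets the axes: one y-axis crossing is at y = 0; it meets the x-axis at x = 0 (among the integer gridlines).
(c) Putting this together gives p.

x*y + 2*y^2 + 3*x + y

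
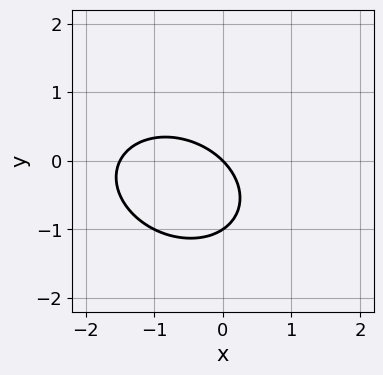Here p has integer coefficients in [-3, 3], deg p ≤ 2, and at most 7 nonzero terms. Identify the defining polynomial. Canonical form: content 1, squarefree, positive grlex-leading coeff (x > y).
deg p = 2. A generic line meets the curve in up to 2 points.
Against the integer gridlines: the y-axis gridline crossings are at y ∈ {-1, 0}; it meets the x-axis at x = 0 (among the integer gridlines).
Putting this together gives p.

2*x^2 + x*y + 3*y^2 + 3*x + 3*y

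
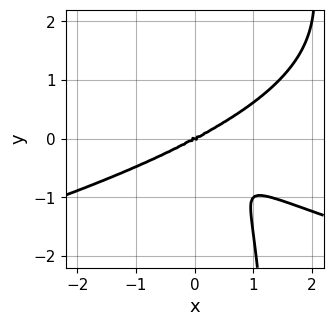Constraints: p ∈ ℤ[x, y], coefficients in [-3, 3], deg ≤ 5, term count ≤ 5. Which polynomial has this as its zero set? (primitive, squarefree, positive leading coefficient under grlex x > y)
(a) Degree: a generic line meets the curve in up to 4 points, so deg p = 4.
(b) Against the integer gridlines: one x-axis crossing is at x = 0; one y-axis crossing is at y = 0.
(c) Together with the visible shape, these determine p as stated.

2*x*y^3 + x^3 - 2*x*y^2 - 3*y^3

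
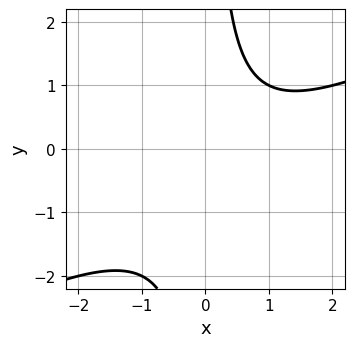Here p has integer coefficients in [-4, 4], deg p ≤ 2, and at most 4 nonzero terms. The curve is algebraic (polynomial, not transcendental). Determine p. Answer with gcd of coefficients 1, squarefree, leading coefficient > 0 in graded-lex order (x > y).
x^2 - 2*x*y - x + 2

(a) Degree: the shape is more complex than any degree-1 curve, so deg p = 2.
(b) From the axis intercepts and sections: it misses every integer gridline on the y-axis; no x-intercept at any integer in the box.
(c) Fitting integer coefficients to these (and the overall shape) gives p.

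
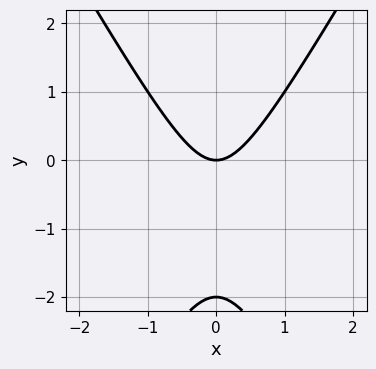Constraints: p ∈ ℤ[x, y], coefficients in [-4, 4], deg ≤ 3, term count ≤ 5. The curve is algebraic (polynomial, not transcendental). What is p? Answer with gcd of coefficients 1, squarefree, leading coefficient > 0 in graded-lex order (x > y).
First, the degree is 2 — no degree-1 curve has this shape.
Next, symmetries: mirror symmetry x ↦ −x ⇒ only even powers of x.
Then, observable constraints: among the integer gridlines, it crosses the y-axis at y ∈ {-2, 0}; it meets the x-axis at x = 0 (among the integer gridlines).
Finally, putting this together gives p.

3*x^2 - y^2 - 2*y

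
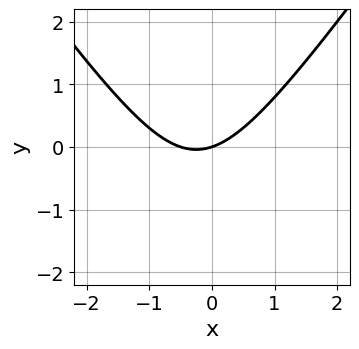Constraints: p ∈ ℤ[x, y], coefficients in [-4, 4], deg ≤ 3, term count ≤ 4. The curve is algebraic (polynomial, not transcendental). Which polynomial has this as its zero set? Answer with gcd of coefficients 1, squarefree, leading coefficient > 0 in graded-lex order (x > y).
deg p = 2. A generic line meets the curve in up to 2 points.
Against the integer gridlines: it meets the x-axis at x = 0 (among the integer gridlines); it meets the y-axis at y = 0 (among the integer gridlines).
Putting this together gives p.

2*x^2 - y^2 + x - 3*y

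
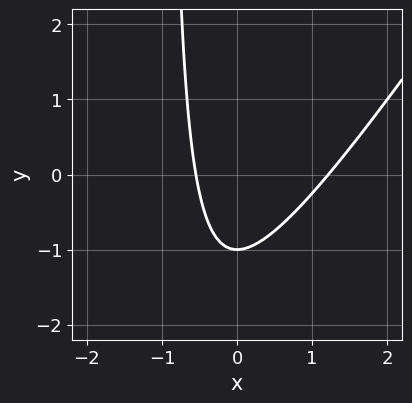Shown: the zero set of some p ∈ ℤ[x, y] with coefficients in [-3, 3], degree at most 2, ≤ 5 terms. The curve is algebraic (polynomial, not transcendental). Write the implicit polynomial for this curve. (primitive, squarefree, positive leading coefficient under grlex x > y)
3*x^2 - 2*x*y - 2*x - 2*y - 2

(a) The degree is 2 — no degree-1 curve has this shape.
(b) Reading off the gridlines: it crosses the y-axis at the gridline y = -1.
(c) Putting this together gives p.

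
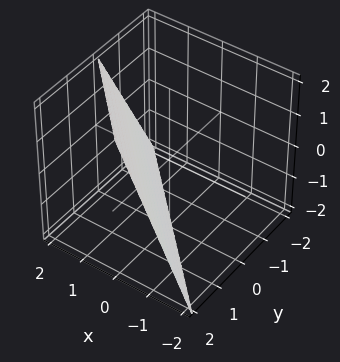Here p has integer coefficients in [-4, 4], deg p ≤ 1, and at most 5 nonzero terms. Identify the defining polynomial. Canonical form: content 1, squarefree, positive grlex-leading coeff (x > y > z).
2*x + 2*y - z - 2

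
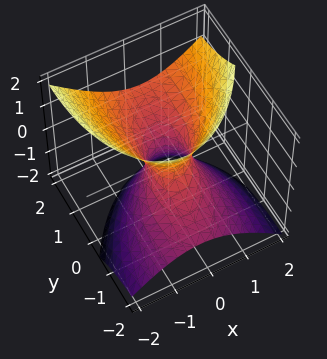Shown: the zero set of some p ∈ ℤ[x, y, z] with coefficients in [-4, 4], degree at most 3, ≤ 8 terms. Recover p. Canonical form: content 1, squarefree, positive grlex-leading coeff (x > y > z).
deg p = 2.
Against the integer gridlines: it misses every integer gridline on the z-axis; the y-axis gridline crossings are at y ∈ {-1, 1}.
Solving for integer coefficients yields p as stated.

3*x^2 - x*y + y^2 - 3*y*z - 2*z^2 - 1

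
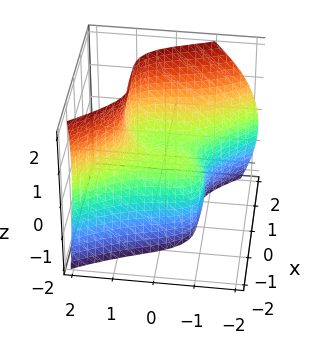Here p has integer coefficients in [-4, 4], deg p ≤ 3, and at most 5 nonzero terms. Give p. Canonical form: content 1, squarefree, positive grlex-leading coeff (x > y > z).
2*x^3 + y^3 + y*z^2 - 2*x^2 - 2*z

(a) Degree: the shape is more complex than any degree-2 surface, so deg p = 3.
(b) Against the integer gridlines: it meets the z-axis at z = 0 (among the integer gridlines); the x-axis gridline crossings are at x ∈ {0, 1}; it meets the y-axis at y = 0 (among the integer gridlines).
(c) The integer polynomial consistent with all of this is the stated p.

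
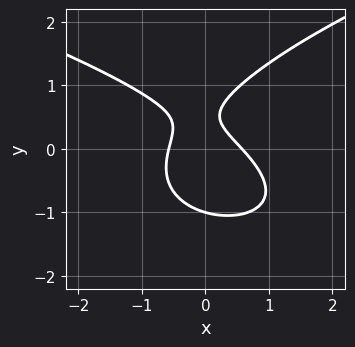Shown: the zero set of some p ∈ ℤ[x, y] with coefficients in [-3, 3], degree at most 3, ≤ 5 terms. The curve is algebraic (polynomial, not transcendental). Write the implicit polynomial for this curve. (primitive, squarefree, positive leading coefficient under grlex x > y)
deg p = 3.
From the axis intercepts and sections: it meets the y-axis at y = -1 (among the integer gridlines).
Assembling these constraints gives the stated polynomial.

3*y^3 - 3*x^2 - 2*x*y - 2*y + 1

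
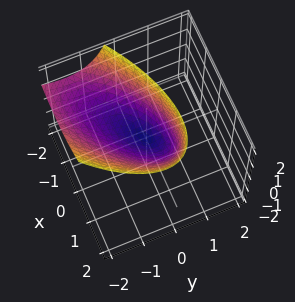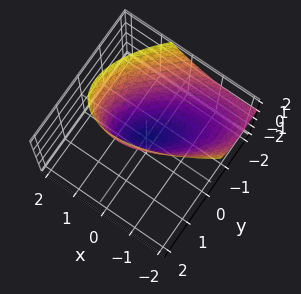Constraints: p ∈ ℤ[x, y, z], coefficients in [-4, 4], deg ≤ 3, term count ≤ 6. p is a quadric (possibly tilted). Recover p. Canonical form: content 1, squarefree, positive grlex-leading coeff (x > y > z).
First, the degree is 2 — a generic line meets the surface in up to 2 points.
Then, observable constraints: it crosses the y-axis at the gridline y = 0; it crosses the z-axis at the gridline z = 0.
Finally, solving for integer coefficients yields p as stated.

2*x^2 - 3*x*y + 3*y^2 + 3*y*z - 3*z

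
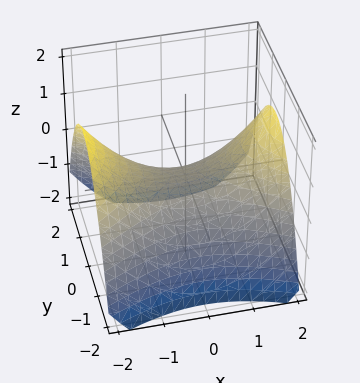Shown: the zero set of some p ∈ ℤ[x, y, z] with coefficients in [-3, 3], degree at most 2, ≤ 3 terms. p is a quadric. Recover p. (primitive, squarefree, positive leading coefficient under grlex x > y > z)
x^2 - 2*y^2 - 3*z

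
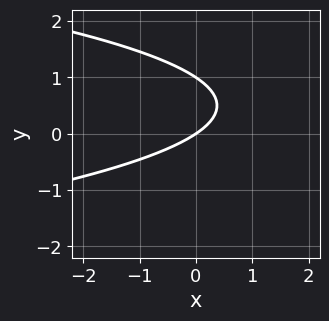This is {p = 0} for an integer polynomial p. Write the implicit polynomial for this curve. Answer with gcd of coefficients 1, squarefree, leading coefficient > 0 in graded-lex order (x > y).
(a) Degree: the shape is more complex than any degree-1 curve, so deg p = 2.
(b) Checking where it meets the axes: it meets the x-axis at x = 0 (among the integer gridlines); among the integer gridlines, it crosses the y-axis at y ∈ {0, 1}.
(c) Matching integer coefficients to the picture gives p.

3*y^2 + 2*x - 3*y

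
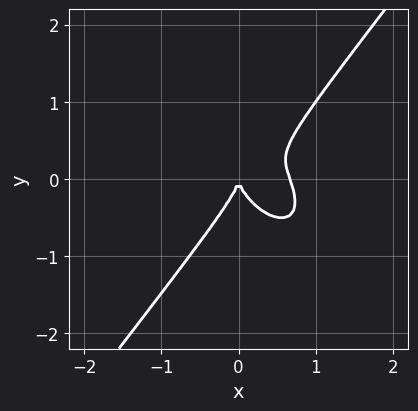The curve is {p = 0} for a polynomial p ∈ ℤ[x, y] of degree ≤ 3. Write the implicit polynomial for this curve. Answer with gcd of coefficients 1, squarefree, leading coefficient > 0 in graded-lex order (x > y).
3*x^3 + x^2*y - 2*y^3 - 2*x^2

The degree is 3 — the shape is more complex than any degree-2 curve.
From the axis intercepts and sections: it meets the y-axis at y = 0 (among the integer gridlines); it meets the x-axis at x = 0 (among the integer gridlines).
Fitting integer coefficients to these (and the overall shape) gives p.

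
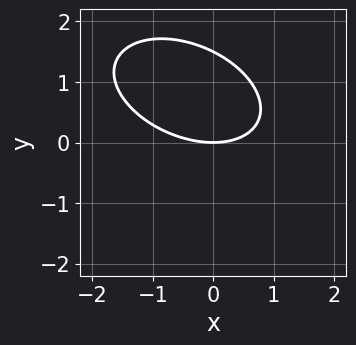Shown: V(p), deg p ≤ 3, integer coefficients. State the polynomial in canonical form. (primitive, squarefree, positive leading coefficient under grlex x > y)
x^2 + x*y + 2*y^2 - 3*y

1. Degree: a generic line meets the curve in up to 2 points, so deg p = 2.
2. Observable constraints: one x-axis crossing is at x = 0; it crosses the y-axis at the gridline y = 0.
3. Fitting integer coefficients to these (and the overall shape) gives p.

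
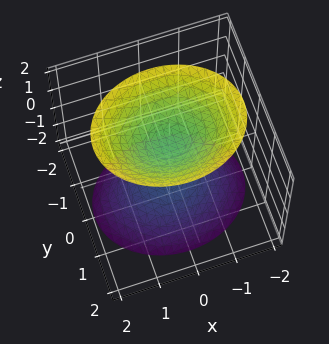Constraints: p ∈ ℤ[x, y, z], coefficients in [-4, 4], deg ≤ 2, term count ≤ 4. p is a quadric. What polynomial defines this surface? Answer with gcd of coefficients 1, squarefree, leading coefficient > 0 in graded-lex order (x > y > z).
1. I count 2 distinct pieces. Treating them together as one polynomial.
2. The degree is 2 — two sheets facing apart; a quadric.
3. Symmetries: mirror symmetry y ↦ −y ⇒ only even powers of y; the x ↦ −x reflection is a symmetry, so x appears only in even powers; the z ↦ −z reflection is a symmetry, so z appears only in even powers.
4. From the axis intercepts and sections: the z-axis gridline crossings are at z ∈ {-1, 1}; the surface avoids every integer x-axis point in the box; no y-intercept at any integer in the box.
5. Solving for integer coefficients yields p as stated.

2*x^2 + 3*y^2 - 2*z^2 + 2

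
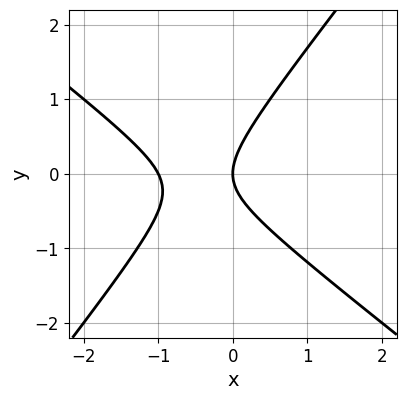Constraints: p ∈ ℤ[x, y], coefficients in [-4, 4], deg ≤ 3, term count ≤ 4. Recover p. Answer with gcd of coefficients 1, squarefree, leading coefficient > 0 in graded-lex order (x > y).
2*x^2 + x*y - 2*y^2 + 2*x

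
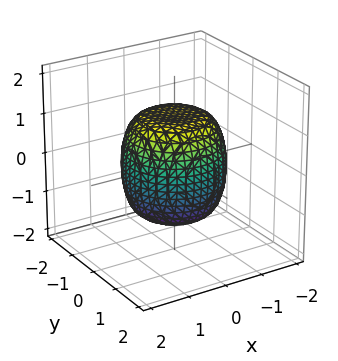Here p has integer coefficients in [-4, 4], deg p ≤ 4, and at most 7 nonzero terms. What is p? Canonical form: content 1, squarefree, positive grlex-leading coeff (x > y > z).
2*x^4 + 4*x^2*y^2 + 2*y^4 - x^2 - y^2 + 2*z^2 - 3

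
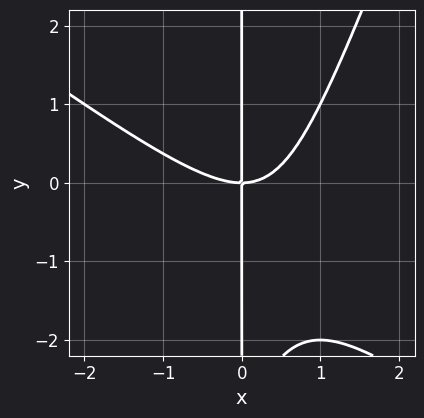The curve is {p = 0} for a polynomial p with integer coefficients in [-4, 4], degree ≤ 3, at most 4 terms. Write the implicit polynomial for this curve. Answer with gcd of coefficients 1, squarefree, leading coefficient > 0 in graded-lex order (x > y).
1. Degree: a generic line meets the curve in up to 3 points, so deg p = 3.
2. From the visible intercepts: every point of the y-axis in the box is on the curve; it meets the x-axis at x = 0 (among the integer gridlines).
3. The integer polynomial consistent with all of this is the stated p.

2*x^3 + 2*x^2*y - x*y^2 - 3*x*y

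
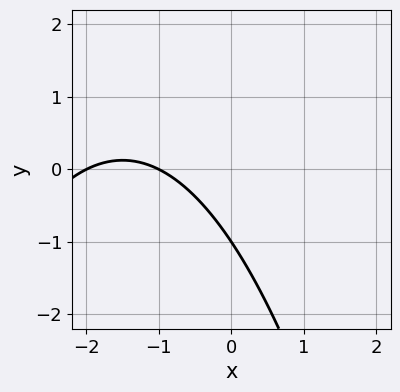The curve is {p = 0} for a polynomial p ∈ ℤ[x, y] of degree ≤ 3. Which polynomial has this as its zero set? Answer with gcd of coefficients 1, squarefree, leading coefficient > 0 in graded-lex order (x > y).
x^2 + 3*x + 2*y + 2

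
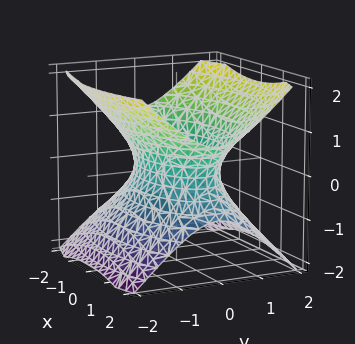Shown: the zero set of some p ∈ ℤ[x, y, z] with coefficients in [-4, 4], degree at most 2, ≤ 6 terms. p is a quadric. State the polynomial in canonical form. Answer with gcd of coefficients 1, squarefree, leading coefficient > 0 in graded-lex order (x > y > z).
x^2 + 3*y^2 - 3*z^2 - 2

deg p = 2. An hourglass — one-sheet hyperboloid; a quadric.
Symmetries: the x ↦ −x reflection is a symmetry, so x appears only in even powers; the z ↦ −z reflection is a symmetry, so z appears only in even powers; mirror symmetry y ↦ −y ⇒ only even powers of y.
Reading off the gridlines: no z-intercept at any integer in the box.
Assembling these constraints gives the stated polynomial.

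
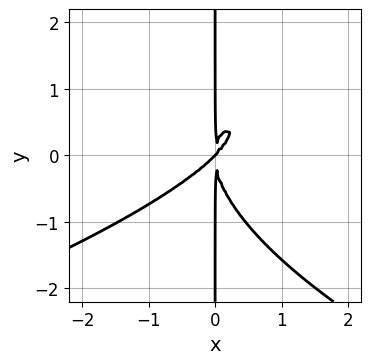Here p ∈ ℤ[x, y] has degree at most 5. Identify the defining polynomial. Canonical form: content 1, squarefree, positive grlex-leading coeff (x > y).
deg p = 4.
From the visible intercepts: every point of the y-axis in the box is on the curve; it meets the x-axis at x = 0 (among the integer gridlines).
Putting this together gives p.

2*x*y^3 + 3*x^3 - 3*x^2*y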